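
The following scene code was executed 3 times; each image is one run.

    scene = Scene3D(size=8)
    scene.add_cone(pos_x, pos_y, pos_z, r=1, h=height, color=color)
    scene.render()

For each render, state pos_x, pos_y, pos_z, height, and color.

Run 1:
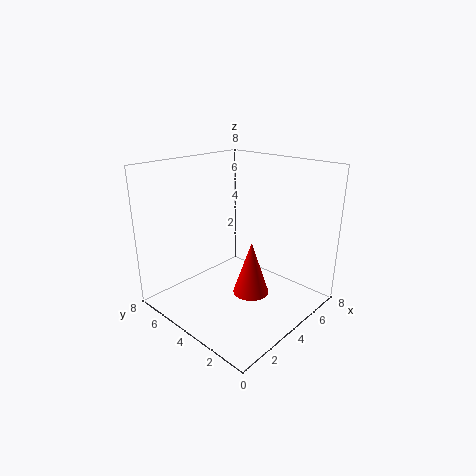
pos_x = 4
pos_y = 3
pos_z = 1
height = 3
color = 'red'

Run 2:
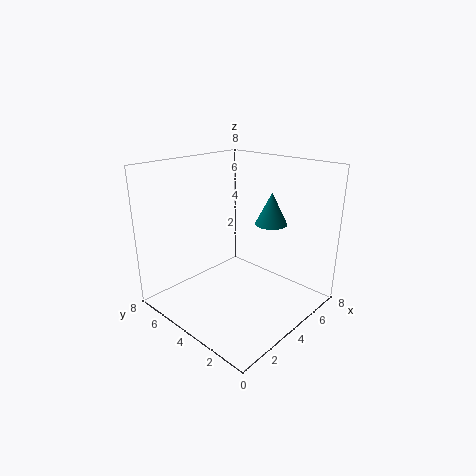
pos_x = 7
pos_y = 4
pos_z = 4
height = 2
color = 'teal'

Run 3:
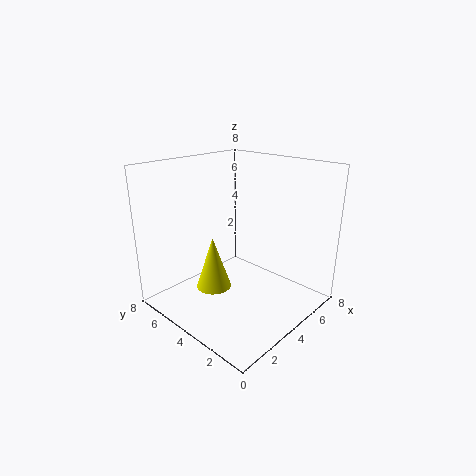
pos_x = 3
pos_y = 5
pos_z = 1
height = 3
color = 'yellow'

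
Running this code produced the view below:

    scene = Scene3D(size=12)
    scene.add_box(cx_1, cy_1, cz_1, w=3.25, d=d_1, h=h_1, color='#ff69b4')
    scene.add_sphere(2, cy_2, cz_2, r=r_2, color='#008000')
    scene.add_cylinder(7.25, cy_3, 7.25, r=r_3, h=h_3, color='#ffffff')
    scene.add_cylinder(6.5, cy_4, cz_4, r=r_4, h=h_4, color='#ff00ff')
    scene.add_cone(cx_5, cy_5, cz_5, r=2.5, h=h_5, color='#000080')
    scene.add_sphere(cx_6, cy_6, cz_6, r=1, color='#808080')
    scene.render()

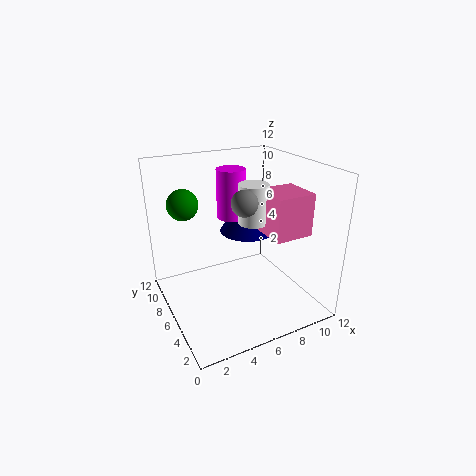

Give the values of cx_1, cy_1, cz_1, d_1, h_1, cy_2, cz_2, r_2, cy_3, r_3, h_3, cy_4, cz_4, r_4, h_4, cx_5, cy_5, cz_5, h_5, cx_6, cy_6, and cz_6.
cx_1 = 7.75, cy_1 = 2.75, cz_1 = 6.5, d_1 = 3.25, h_1 = 3.5, cy_2 = 7.75, cz_2 = 9, r_2 = 1.25, cy_3 = 5.75, r_3 = 1.25, h_3 = 3.25, cy_4 = 8.25, cz_4 = 7, r_4 = 1.25, h_4 = 4.25, cx_5 = 8.25, cy_5 = 8.5, cz_5 = 5.25, h_5 = 3.25, cx_6 = 5.5, cy_6 = 4, cz_6 = 9.75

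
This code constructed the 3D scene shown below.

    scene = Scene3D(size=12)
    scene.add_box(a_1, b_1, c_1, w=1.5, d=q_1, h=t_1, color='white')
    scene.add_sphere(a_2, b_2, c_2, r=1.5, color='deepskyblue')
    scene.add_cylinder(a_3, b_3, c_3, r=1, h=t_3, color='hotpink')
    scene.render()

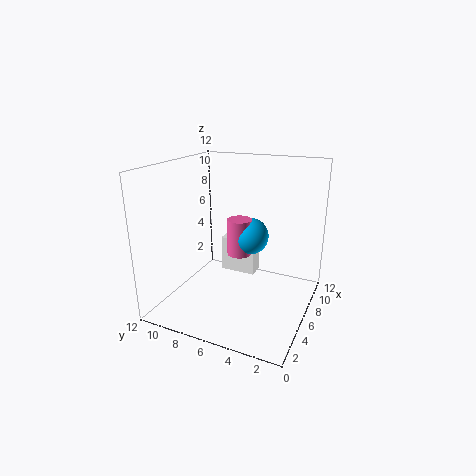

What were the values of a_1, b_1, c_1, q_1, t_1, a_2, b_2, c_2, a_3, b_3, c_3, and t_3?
a_1 = 8.25
b_1 = 5.5
c_1 = 1.5
q_1 = 3.25
t_1 = 3.25
a_2 = 6.25
b_2 = 5
c_2 = 6.25
a_3 = 5.75
b_3 = 5.75
c_3 = 4.75
t_3 = 3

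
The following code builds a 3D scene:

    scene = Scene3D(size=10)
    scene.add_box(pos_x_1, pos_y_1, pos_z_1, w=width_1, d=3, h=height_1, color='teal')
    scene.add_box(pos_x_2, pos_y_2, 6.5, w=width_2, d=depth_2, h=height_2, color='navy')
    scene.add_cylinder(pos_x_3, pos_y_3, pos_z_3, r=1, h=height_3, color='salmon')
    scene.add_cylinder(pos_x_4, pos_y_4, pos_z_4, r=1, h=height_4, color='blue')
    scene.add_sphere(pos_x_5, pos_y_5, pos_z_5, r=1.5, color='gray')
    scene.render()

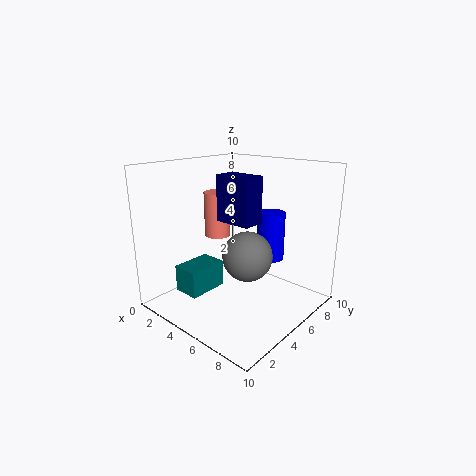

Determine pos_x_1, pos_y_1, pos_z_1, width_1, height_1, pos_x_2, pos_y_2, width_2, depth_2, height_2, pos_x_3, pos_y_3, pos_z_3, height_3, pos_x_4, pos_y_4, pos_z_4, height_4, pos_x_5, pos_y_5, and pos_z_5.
pos_x_1 = 1; pos_y_1 = 2.5; pos_z_1 = 0.5; width_1 = 2; height_1 = 2; pos_x_2 = 4.5; pos_y_2 = 3.5; width_2 = 2.5; depth_2 = 1.5; height_2 = 3; pos_x_3 = 1.5; pos_y_3 = 6.5; pos_z_3 = 4; height_3 = 3.5; pos_x_4 = 6; pos_y_4 = 7.5; pos_z_4 = 3; height_4 = 3.5; pos_x_5 = 7.5; pos_y_5 = 3; pos_z_5 = 5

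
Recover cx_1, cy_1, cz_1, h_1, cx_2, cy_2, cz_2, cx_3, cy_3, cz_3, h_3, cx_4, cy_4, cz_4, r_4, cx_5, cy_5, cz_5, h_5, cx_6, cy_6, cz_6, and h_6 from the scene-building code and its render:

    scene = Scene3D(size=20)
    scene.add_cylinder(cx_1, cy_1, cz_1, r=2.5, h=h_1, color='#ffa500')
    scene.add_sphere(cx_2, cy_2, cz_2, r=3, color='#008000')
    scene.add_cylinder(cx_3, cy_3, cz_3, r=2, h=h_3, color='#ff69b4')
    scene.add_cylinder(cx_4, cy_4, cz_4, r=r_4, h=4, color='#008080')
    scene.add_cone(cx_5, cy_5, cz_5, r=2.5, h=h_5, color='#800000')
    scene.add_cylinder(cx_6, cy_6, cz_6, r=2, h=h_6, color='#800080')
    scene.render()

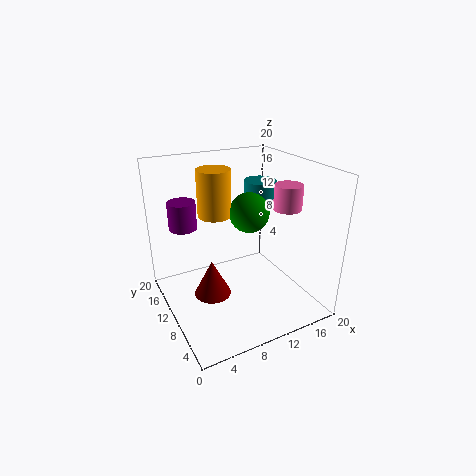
cx_1 = 9; cy_1 = 15.5; cz_1 = 11.5; h_1 = 7; cx_2 = 13.5; cy_2 = 13; cz_2 = 12; cx_3 = 17; cy_3 = 8.5; cz_3 = 13.5; h_3 = 3.5; cx_4 = 16.5; cy_4 = 15; cz_4 = 12; r_4 = 2.5; cx_5 = 5.5; cy_5 = 9; cz_5 = 3; h_5 = 5; cx_6 = 4; cy_6 = 15.5; cz_6 = 10.5; h_6 = 4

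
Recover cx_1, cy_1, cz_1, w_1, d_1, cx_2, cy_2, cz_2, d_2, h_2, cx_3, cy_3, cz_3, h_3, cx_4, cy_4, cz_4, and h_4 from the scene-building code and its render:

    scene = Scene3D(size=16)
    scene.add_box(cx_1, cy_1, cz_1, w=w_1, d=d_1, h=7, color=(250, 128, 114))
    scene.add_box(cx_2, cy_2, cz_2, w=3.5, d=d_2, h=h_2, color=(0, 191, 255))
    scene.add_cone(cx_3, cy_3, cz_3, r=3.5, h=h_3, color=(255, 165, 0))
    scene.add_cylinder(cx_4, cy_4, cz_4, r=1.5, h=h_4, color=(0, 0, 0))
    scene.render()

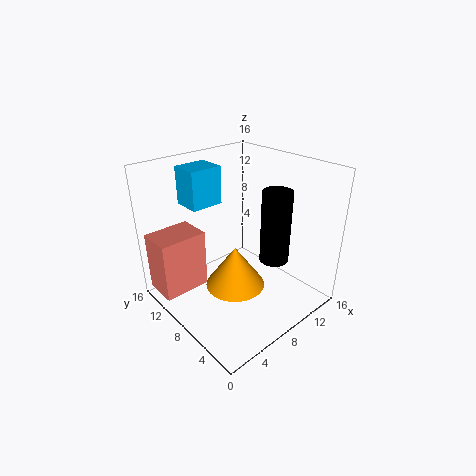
cx_1 = 0.5; cy_1 = 11.5; cz_1 = 1; w_1 = 5.5; d_1 = 4; cx_2 = 3.5; cy_2 = 9.5; cz_2 = 12; d_2 = 3; h_2 = 4; cx_3 = 8; cy_3 = 8.5; cz_3 = 1.5; h_3 = 5; cx_4 = 9; cy_4 = 3.5; cz_4 = 7; h_4 = 7.5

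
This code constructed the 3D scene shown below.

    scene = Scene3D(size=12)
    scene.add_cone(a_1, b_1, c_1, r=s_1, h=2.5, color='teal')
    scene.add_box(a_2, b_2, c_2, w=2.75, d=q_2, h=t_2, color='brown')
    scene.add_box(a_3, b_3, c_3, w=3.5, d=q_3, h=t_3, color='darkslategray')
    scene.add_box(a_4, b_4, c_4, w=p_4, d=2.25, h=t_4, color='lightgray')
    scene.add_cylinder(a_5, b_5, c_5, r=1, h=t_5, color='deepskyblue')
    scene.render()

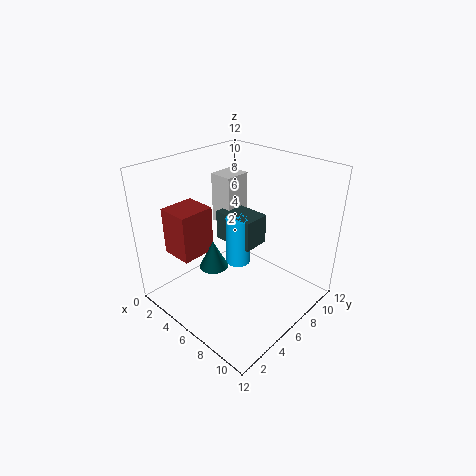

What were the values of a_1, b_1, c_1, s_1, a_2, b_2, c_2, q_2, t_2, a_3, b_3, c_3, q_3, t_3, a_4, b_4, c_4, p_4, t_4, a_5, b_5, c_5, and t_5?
a_1 = 4.25; b_1 = 4.75; c_1 = 3; s_1 = 1.25; a_2 = 1.25; b_2 = 2; c_2 = 4.5; q_2 = 3; t_2 = 4; a_3 = 4; b_3 = 5.5; c_3 = 5.5; q_3 = 2.25; t_3 = 2.5; a_4 = 2.75; b_4 = 6.25; c_4 = 6.5; p_4 = 2; t_4 = 4.25; a_5 = 6.25; b_5 = 5.75; c_5 = 4; t_5 = 4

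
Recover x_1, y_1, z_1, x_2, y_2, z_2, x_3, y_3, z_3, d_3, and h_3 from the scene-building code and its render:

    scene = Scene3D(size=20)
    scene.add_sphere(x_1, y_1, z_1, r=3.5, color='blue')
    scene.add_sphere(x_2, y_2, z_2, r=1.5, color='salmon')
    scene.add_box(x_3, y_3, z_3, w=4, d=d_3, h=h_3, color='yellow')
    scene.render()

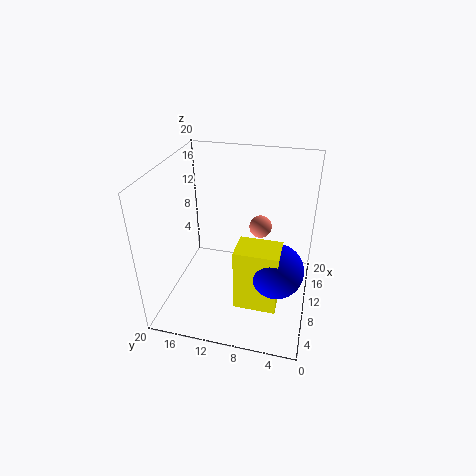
x_1 = 6, y_1 = 4, z_1 = 8.5, x_2 = 10.5, y_2 = 7, z_2 = 12, x_3 = 3.5, y_3 = 3.5, z_3 = 3.5, d_3 = 5.5, h_3 = 8.5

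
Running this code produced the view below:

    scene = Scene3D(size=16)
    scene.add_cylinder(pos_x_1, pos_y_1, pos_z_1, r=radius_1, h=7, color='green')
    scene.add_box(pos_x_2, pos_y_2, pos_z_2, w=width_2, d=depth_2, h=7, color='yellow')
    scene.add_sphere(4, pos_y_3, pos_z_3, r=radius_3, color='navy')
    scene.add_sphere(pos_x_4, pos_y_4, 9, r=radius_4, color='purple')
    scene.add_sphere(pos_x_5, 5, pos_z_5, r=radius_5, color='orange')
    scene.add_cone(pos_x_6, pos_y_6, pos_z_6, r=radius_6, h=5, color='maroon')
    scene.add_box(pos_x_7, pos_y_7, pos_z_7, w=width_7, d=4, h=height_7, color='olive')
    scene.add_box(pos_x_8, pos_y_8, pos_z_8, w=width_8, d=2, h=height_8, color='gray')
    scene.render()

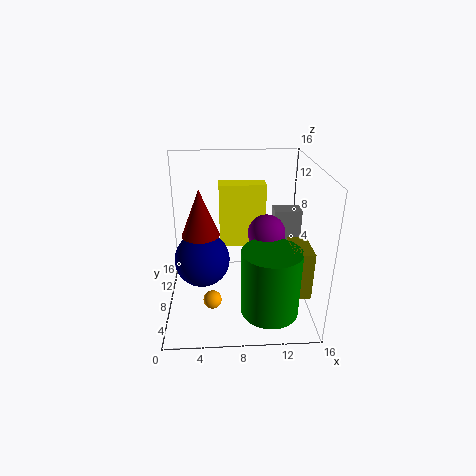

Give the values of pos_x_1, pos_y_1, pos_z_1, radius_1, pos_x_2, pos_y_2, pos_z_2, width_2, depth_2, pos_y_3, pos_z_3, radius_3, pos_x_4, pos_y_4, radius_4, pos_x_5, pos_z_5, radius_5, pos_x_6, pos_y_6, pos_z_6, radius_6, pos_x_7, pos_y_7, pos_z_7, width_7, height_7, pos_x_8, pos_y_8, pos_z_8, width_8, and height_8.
pos_x_1 = 11, pos_y_1 = 3, pos_z_1 = 2, radius_1 = 3, pos_x_2 = 6, pos_y_2 = 8, pos_z_2 = 7, width_2 = 5, depth_2 = 2, pos_y_3 = 7, pos_z_3 = 6, radius_3 = 3, pos_x_4 = 11, pos_y_4 = 7, radius_4 = 2, pos_x_5 = 5, pos_z_5 = 2, radius_5 = 1, pos_x_6 = 4, pos_y_6 = 7, pos_z_6 = 9, radius_6 = 2, pos_x_7 = 13, pos_y_7 = 2, pos_z_7 = 4, width_7 = 2, height_7 = 5, pos_x_8 = 12, pos_y_8 = 8, pos_z_8 = 6, width_8 = 3, height_8 = 5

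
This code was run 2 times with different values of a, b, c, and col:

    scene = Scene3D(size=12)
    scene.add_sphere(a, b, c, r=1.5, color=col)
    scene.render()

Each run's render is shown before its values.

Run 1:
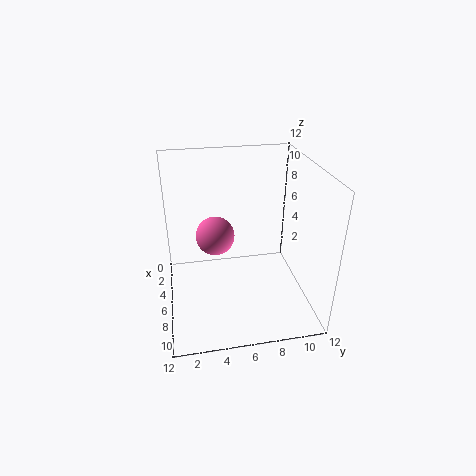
a = 7, b = 4, c = 7, col = 'hotpink'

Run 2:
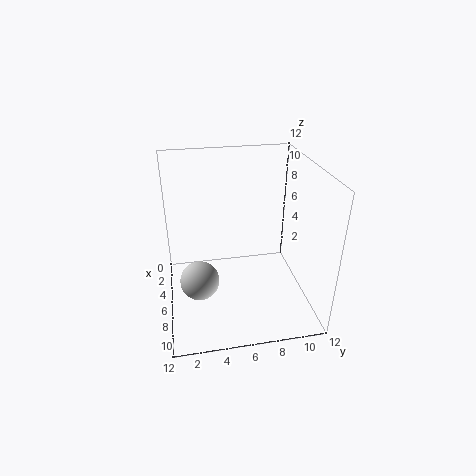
a = 8.5, b = 2.5, c = 4, col = 'lightgray'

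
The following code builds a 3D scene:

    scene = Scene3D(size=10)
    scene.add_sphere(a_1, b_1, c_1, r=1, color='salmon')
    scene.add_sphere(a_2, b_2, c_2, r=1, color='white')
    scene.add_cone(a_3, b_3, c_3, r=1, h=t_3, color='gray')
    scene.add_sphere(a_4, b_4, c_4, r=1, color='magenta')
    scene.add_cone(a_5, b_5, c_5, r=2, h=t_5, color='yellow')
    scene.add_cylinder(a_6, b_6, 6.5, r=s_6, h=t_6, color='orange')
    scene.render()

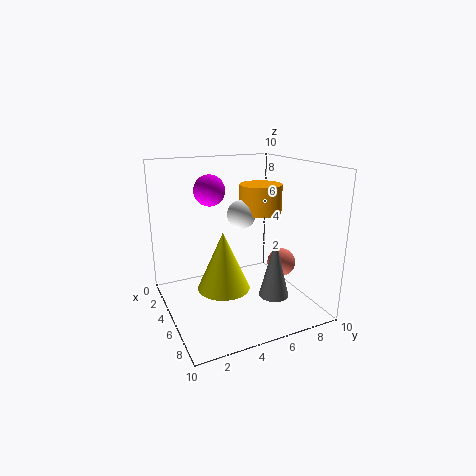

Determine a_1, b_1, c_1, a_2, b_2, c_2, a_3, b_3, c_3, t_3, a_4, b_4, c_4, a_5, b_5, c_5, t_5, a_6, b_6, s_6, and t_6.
a_1 = 6, b_1 = 8, c_1 = 3, a_2 = 4.5, b_2 = 5.5, c_2 = 6.5, a_3 = 7.5, b_3 = 6.5, c_3 = 1.5, t_3 = 4, a_4 = 5, b_4 = 3, c_4 = 8.5, a_5 = 3.5, b_5 = 4.5, c_5 = 0.5, t_5 = 4.5, a_6 = 4.5, b_6 = 7, s_6 = 1.5, t_6 = 2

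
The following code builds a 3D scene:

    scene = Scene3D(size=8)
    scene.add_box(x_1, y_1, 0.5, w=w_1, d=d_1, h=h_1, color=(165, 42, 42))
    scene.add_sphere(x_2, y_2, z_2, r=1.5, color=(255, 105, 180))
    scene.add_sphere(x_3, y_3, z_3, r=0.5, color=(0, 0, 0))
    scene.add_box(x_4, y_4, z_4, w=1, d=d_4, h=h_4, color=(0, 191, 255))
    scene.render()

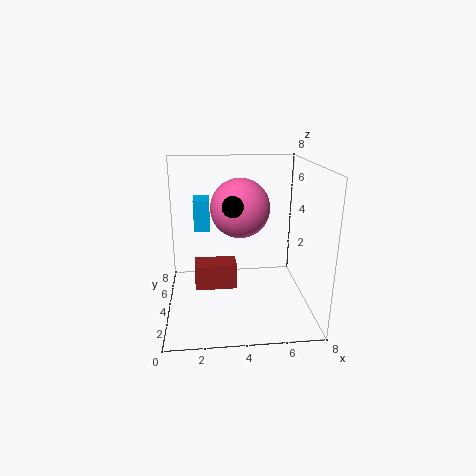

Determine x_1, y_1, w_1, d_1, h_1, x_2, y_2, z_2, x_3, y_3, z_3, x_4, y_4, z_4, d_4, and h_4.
x_1 = 1.5; y_1 = 4.5; w_1 = 2.5; d_1 = 1.5; h_1 = 1.5; x_2 = 4; y_2 = 3; z_2 = 6; x_3 = 3.5; y_3 = 1.5; z_3 = 6.5; x_4 = 1.5; y_4 = 6.5; z_4 = 3.5; d_4 = 1.5; h_4 = 2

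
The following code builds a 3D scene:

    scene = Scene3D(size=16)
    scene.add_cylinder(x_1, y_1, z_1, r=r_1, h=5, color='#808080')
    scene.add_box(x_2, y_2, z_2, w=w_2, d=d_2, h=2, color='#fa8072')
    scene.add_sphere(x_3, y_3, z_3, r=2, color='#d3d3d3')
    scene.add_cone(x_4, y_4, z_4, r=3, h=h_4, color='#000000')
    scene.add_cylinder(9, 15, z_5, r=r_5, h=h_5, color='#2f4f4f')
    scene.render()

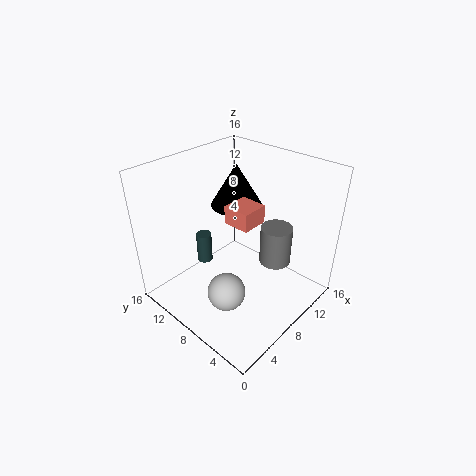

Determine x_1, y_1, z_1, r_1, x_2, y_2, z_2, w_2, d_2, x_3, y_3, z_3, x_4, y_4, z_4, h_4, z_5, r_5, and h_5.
x_1 = 14, y_1 = 7, z_1 = 2, r_1 = 2, x_2 = 7, y_2 = 6, z_2 = 10, w_2 = 3, d_2 = 3, x_3 = 4, y_3 = 6, z_3 = 4, x_4 = 11, y_4 = 11, z_4 = 10, h_4 = 5, z_5 = 1, r_5 = 1, h_5 = 4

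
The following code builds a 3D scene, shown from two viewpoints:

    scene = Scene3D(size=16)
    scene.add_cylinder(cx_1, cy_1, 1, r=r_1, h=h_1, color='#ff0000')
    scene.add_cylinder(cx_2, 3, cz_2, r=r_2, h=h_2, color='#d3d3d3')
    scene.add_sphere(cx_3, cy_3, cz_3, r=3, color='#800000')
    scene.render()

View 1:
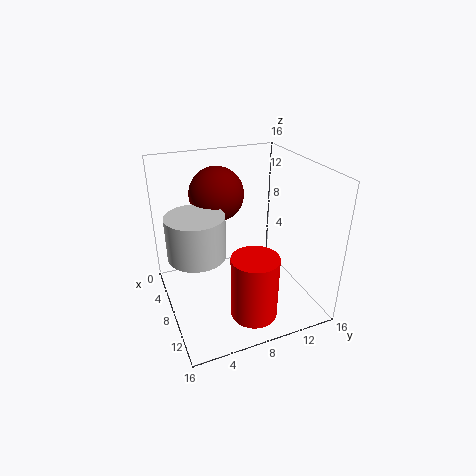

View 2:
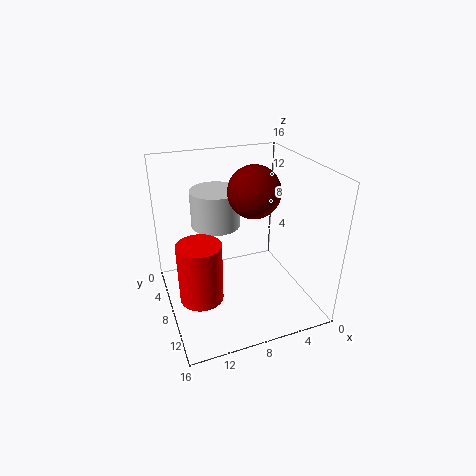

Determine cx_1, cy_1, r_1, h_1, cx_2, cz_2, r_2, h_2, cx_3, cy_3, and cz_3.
cx_1 = 12.5, cy_1 = 8, r_1 = 2.5, h_1 = 7, cx_2 = 9, cz_2 = 7.5, r_2 = 3, h_2 = 4.5, cx_3 = 5.5, cy_3 = 6.5, cz_3 = 12.5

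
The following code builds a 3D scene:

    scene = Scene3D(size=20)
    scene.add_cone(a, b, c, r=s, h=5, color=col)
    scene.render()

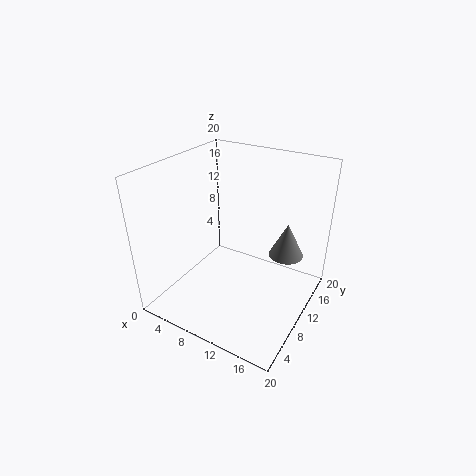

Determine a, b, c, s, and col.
a = 15.5; b = 14.5; c = 6.5; s = 2.5; col = 'gray'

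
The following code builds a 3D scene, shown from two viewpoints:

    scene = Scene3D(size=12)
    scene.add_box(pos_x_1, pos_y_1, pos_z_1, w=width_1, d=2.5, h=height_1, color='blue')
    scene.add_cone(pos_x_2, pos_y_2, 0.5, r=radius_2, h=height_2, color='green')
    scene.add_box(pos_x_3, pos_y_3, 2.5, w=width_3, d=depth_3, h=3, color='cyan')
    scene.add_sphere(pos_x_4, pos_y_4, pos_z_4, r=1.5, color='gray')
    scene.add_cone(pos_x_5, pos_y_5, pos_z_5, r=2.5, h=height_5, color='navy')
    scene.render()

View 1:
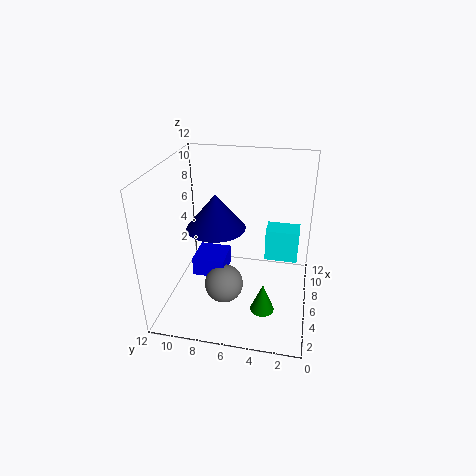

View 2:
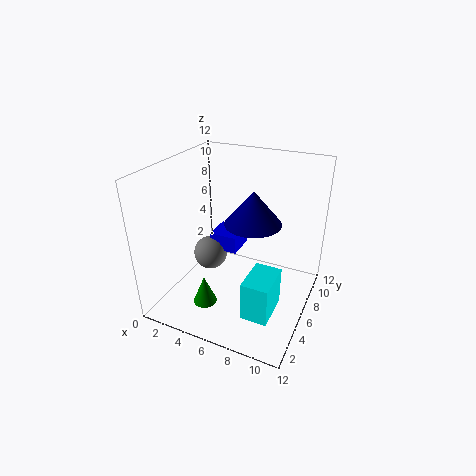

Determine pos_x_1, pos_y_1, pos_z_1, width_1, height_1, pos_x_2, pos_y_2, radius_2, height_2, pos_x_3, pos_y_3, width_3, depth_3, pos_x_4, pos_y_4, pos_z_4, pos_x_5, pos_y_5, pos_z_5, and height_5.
pos_x_1 = 3; pos_y_1 = 6.5; pos_z_1 = 4; width_1 = 2.5; height_1 = 1.5; pos_x_2 = 4; pos_y_2 = 3.5; radius_2 = 1; height_2 = 2.5; pos_x_3 = 8.5; pos_y_3 = 1; width_3 = 2; depth_3 = 3; pos_x_4 = 3; pos_y_4 = 6.5; pos_z_4 = 3.5; pos_x_5 = 6.5; pos_y_5 = 8; pos_z_5 = 6.5; height_5 = 3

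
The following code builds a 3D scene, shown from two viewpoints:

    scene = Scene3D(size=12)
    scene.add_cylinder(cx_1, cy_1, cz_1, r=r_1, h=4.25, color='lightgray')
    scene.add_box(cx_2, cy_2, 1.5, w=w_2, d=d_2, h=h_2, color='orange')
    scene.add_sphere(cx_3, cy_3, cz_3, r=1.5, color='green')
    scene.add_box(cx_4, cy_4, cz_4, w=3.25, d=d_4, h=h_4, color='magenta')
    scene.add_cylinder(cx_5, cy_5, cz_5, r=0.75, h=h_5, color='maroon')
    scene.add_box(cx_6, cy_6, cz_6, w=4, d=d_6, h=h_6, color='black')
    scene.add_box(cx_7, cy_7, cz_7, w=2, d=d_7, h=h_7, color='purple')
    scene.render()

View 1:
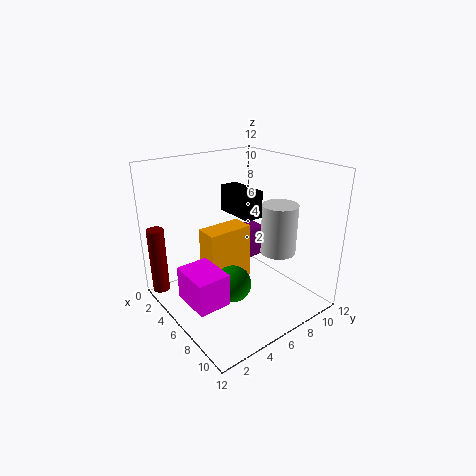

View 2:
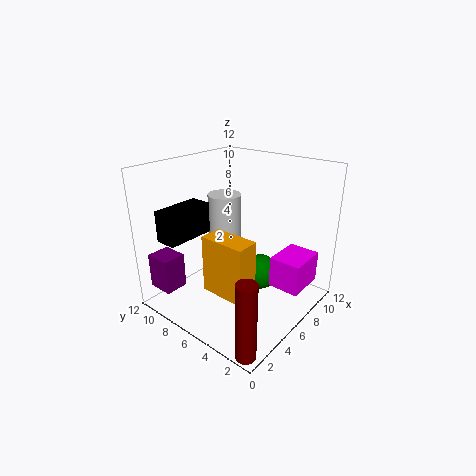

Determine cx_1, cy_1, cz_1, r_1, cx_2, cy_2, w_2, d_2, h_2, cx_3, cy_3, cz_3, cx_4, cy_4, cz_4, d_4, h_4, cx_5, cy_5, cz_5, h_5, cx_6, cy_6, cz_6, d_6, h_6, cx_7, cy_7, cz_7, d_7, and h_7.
cx_1 = 7.75
cy_1 = 9
cz_1 = 4.5
r_1 = 1.5
cx_2 = 3.5
cy_2 = 3.75
w_2 = 2
d_2 = 4
h_2 = 5
cx_3 = 7.25
cy_3 = 4.5
cz_3 = 2.75
cx_4 = 6
cy_4 = 0.25
cz_4 = 2.75
d_4 = 2.5
h_4 = 2.5
cx_5 = 0.75
cy_5 = 1
cz_5 = 0.25
h_5 = 6
cx_6 = 0.75
cy_6 = 8
cz_6 = 6.5
d_6 = 1.75
h_6 = 2.5
cx_7 = 1
cy_7 = 9.5
cz_7 = 1.5
d_7 = 2.25
h_7 = 3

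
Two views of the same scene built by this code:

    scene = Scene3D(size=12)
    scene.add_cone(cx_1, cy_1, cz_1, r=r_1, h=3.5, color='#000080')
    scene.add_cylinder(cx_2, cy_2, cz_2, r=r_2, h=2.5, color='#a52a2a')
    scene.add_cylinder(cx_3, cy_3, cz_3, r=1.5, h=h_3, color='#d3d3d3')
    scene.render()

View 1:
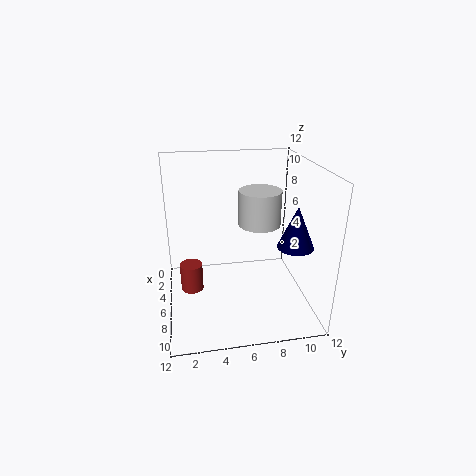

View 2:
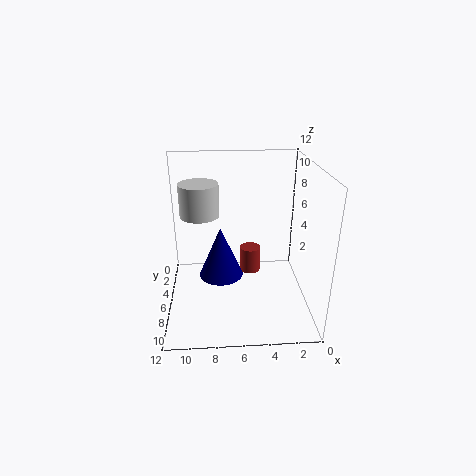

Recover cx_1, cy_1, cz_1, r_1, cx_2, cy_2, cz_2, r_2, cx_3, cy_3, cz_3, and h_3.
cx_1 = 7.5, cy_1 = 10.5, cz_1 = 5.5, r_1 = 1.5, cx_2 = 4.5, cy_2 = 2, cz_2 = 0.5, r_2 = 1, cx_3 = 9, cy_3 = 7, cz_3 = 8.5, h_3 = 2.5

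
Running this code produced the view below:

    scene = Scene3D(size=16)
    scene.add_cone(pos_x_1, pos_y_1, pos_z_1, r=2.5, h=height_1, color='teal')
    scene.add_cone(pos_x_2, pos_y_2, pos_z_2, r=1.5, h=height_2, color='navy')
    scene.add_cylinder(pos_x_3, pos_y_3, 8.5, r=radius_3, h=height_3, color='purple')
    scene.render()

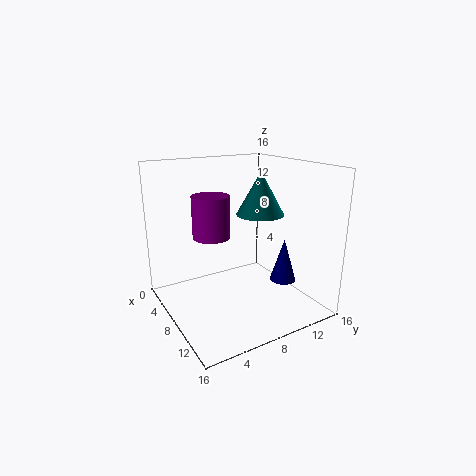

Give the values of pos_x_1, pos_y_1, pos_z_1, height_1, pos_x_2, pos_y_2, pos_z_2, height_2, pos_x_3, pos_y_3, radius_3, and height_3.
pos_x_1 = 10; pos_y_1 = 9.5; pos_z_1 = 11; height_1 = 4.5; pos_x_2 = 10; pos_y_2 = 13; pos_z_2 = 2.5; height_2 = 5; pos_x_3 = 7.5; pos_y_3 = 5; radius_3 = 2; height_3 = 4.5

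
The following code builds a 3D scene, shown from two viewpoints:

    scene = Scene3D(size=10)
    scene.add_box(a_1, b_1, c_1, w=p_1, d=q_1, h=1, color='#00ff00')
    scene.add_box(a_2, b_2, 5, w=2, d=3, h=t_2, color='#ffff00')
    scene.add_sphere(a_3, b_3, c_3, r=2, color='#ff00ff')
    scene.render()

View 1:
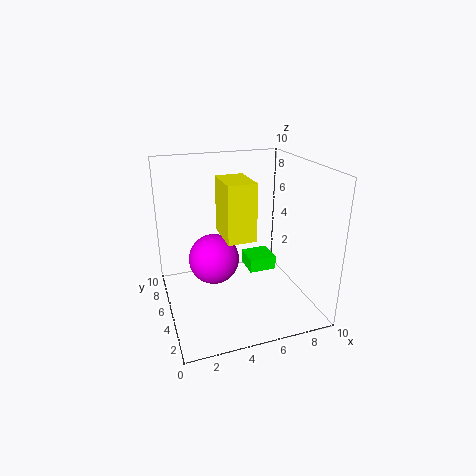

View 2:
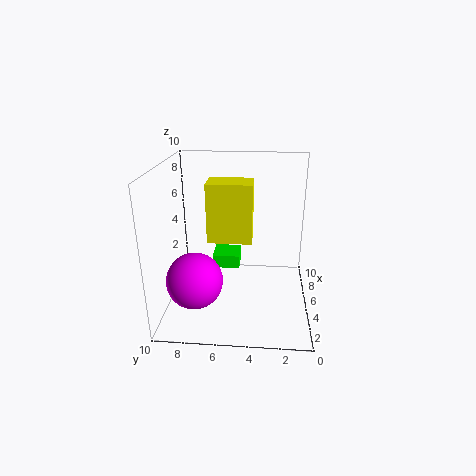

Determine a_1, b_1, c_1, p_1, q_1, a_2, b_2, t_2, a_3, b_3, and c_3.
a_1 = 6, b_1 = 5, c_1 = 2, p_1 = 2, q_1 = 2, a_2 = 4, b_2 = 4, t_2 = 4, a_3 = 4, b_3 = 8, c_3 = 2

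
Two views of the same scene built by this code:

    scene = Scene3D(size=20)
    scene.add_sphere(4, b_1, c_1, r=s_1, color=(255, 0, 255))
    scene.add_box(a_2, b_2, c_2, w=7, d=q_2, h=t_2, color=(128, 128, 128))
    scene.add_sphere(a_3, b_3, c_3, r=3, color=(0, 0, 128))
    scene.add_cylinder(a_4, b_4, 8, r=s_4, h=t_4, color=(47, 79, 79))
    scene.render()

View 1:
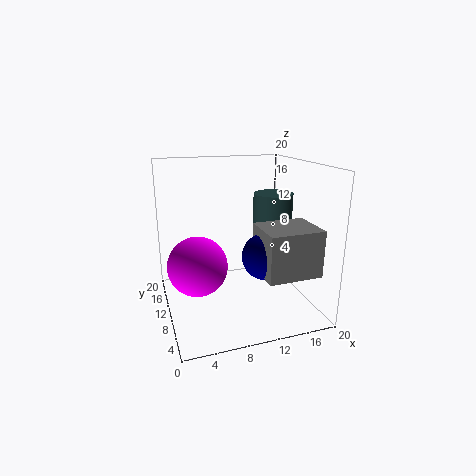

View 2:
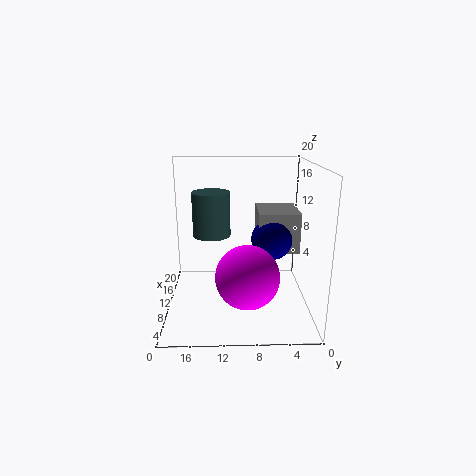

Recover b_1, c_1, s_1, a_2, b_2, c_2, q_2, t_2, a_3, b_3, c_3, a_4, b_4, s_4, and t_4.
b_1 = 9
c_1 = 7
s_1 = 4
a_2 = 11
b_2 = 1
c_2 = 7
q_2 = 6
t_2 = 6
a_3 = 12
b_3 = 5
c_3 = 9
a_4 = 17
b_4 = 14
s_4 = 3
t_4 = 7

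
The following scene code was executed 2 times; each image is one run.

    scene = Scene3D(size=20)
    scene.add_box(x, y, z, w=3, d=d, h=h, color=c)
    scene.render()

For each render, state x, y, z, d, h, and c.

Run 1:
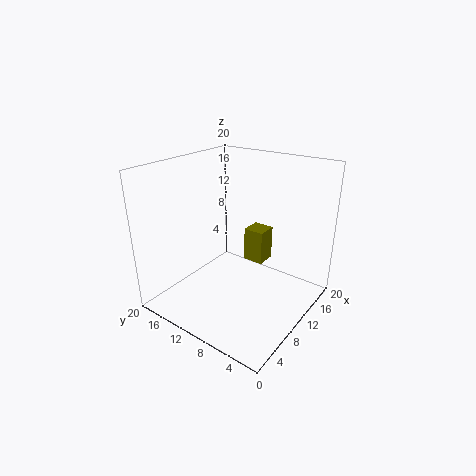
x = 13, y = 8, z = 5, d = 3, h = 5, c = 'olive'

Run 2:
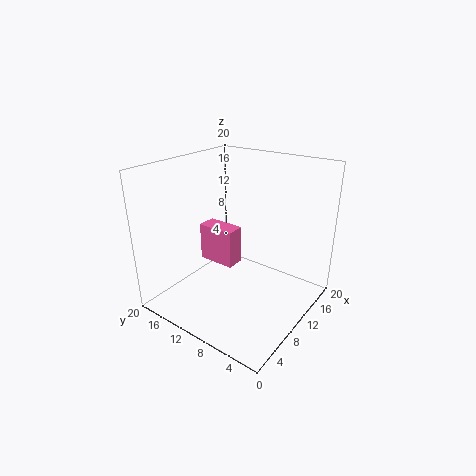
x = 12, y = 13, z = 3, d = 6, h = 6, c = 'hotpink'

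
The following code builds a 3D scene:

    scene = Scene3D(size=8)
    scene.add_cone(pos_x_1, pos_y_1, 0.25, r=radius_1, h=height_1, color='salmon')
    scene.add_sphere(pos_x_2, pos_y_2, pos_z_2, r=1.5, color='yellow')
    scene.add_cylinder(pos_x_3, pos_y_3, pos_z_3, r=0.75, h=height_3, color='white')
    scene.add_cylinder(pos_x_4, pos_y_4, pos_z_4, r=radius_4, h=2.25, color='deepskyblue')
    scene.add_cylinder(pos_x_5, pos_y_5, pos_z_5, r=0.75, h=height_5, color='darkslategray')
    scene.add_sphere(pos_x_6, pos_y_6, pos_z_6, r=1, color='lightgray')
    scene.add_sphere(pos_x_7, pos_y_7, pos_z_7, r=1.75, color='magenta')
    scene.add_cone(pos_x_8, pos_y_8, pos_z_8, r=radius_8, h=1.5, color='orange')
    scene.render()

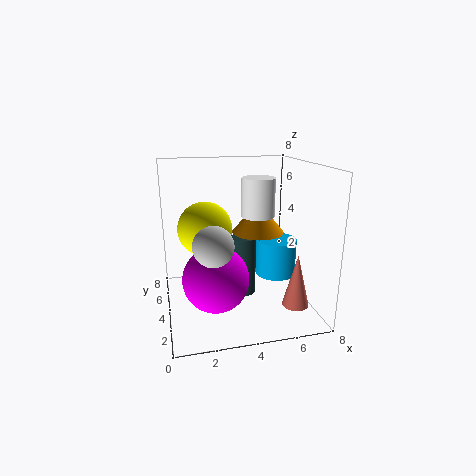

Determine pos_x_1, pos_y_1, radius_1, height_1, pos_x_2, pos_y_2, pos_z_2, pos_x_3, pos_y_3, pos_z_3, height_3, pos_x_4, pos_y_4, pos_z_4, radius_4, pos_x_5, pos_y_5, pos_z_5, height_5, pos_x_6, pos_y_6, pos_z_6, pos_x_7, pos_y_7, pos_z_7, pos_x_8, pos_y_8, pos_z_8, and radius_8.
pos_x_1 = 7
pos_y_1 = 2.5
radius_1 = 0.75
height_1 = 3
pos_x_2 = 2.25
pos_y_2 = 4.5
pos_z_2 = 4.5
pos_x_3 = 4.25
pos_y_3 = 1.25
pos_z_3 = 6
height_3 = 1.75
pos_x_4 = 6.75
pos_y_4 = 5.25
pos_z_4 = 1
radius_4 = 1.25
pos_x_5 = 4.5
pos_y_5 = 4.75
pos_z_5 = 0.25
height_5 = 3.5
pos_x_6 = 2.25
pos_y_6 = 1.75
pos_z_6 = 4.5
pos_x_7 = 2.5
pos_y_7 = 2.75
pos_z_7 = 2.25
pos_x_8 = 4.5
pos_y_8 = 2
pos_z_8 = 5
radius_8 = 1.25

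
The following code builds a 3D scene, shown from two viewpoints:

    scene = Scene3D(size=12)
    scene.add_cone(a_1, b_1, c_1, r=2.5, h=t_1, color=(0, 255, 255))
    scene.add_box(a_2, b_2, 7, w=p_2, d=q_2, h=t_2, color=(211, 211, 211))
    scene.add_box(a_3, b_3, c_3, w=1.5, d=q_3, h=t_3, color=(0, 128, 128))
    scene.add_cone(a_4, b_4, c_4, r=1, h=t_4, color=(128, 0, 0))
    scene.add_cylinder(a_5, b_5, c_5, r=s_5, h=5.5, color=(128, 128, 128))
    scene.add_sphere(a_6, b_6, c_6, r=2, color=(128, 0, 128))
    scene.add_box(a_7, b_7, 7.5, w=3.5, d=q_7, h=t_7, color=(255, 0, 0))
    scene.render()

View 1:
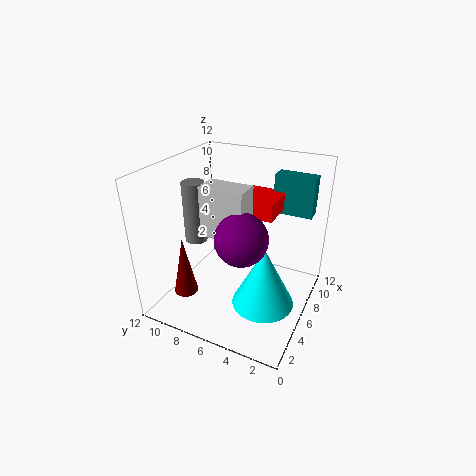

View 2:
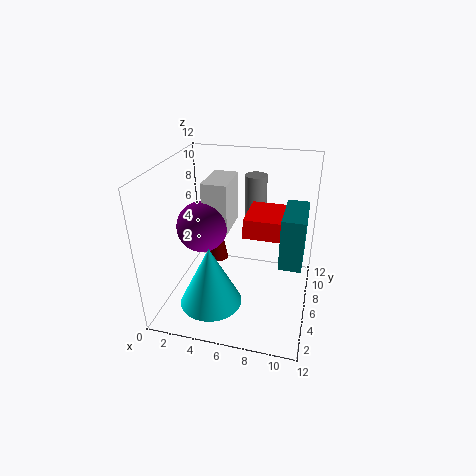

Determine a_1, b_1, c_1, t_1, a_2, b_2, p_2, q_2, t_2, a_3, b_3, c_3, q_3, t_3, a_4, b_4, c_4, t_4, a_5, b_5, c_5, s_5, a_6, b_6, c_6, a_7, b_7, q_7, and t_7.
a_1 = 4.5
b_1 = 3
c_1 = 1.5
t_1 = 5
a_2 = 3.5
b_2 = 4.5
p_2 = 2
q_2 = 3.5
t_2 = 4
a_3 = 10
b_3 = 1
c_3 = 7
q_3 = 3.5
t_3 = 3.5
a_4 = 3
b_4 = 9.5
c_4 = 1.5
t_4 = 5
a_5 = 6.5
b_5 = 10.5
c_5 = 4.5
s_5 = 1
a_6 = 3.5
b_6 = 4.5
c_6 = 7.5
a_7 = 7
b_7 = 3.5
q_7 = 3.5
t_7 = 1.5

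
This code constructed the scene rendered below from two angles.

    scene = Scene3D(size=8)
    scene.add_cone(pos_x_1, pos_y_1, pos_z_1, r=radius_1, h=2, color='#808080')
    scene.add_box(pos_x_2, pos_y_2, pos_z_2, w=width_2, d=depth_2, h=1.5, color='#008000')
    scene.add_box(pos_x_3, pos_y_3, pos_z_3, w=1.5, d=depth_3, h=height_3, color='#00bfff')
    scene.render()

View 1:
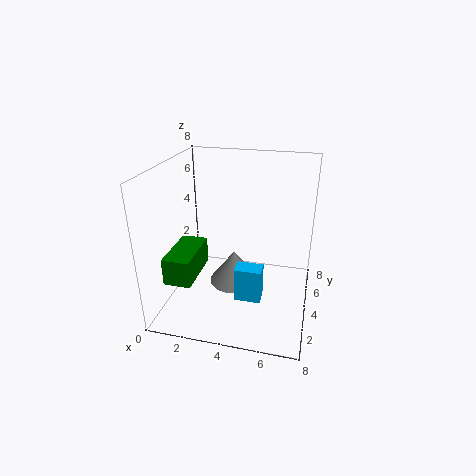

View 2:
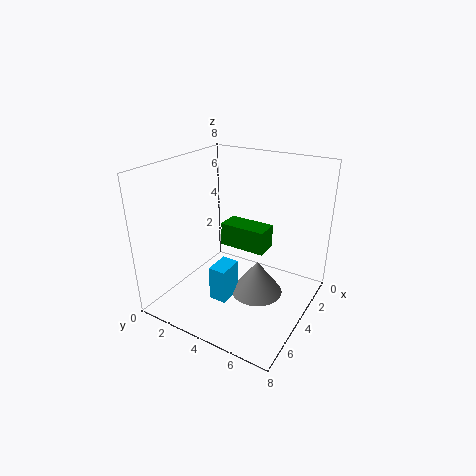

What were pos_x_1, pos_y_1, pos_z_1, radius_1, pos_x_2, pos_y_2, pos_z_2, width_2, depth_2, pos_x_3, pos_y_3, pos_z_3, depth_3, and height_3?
pos_x_1 = 3.5; pos_y_1 = 5; pos_z_1 = 0.5; radius_1 = 1.5; pos_x_2 = 0.5; pos_y_2 = 1.5; pos_z_2 = 2; width_2 = 1.5; depth_2 = 3; pos_x_3 = 4; pos_y_3 = 3; pos_z_3 = 0.5; depth_3 = 1; height_3 = 2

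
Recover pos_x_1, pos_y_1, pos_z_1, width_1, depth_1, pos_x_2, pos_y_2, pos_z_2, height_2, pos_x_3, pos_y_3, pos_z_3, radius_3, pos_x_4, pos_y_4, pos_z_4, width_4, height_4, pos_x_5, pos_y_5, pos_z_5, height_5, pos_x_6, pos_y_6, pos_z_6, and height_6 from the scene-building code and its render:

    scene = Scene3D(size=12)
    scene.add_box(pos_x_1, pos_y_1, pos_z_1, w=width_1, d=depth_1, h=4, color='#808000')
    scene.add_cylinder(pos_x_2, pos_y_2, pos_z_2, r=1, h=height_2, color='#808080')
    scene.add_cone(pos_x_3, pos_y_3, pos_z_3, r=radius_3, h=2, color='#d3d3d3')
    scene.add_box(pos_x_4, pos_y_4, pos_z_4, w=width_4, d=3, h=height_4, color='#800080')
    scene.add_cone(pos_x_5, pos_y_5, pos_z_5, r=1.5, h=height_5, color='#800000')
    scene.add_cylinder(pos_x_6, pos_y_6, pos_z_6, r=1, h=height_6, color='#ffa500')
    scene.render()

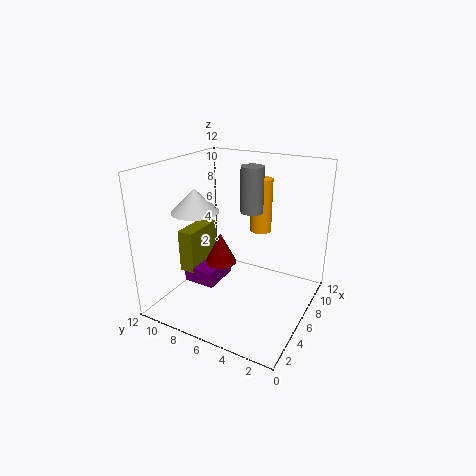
pos_x_1 = 5.5; pos_y_1 = 10.5; pos_z_1 = 1.5; width_1 = 4; depth_1 = 1.5; pos_x_2 = 8.5; pos_y_2 = 6; pos_z_2 = 7.5; height_2 = 4; pos_x_3 = 5; pos_y_3 = 9.5; pos_z_3 = 8; radius_3 = 2; pos_x_4 = 5.5; pos_y_4 = 8.5; pos_z_4 = 0.5; width_4 = 3.5; height_4 = 1.5; pos_x_5 = 8; pos_y_5 = 9; pos_z_5 = 2; height_5 = 3; pos_x_6 = 10.5; pos_y_6 = 6; pos_z_6 = 5; height_6 = 5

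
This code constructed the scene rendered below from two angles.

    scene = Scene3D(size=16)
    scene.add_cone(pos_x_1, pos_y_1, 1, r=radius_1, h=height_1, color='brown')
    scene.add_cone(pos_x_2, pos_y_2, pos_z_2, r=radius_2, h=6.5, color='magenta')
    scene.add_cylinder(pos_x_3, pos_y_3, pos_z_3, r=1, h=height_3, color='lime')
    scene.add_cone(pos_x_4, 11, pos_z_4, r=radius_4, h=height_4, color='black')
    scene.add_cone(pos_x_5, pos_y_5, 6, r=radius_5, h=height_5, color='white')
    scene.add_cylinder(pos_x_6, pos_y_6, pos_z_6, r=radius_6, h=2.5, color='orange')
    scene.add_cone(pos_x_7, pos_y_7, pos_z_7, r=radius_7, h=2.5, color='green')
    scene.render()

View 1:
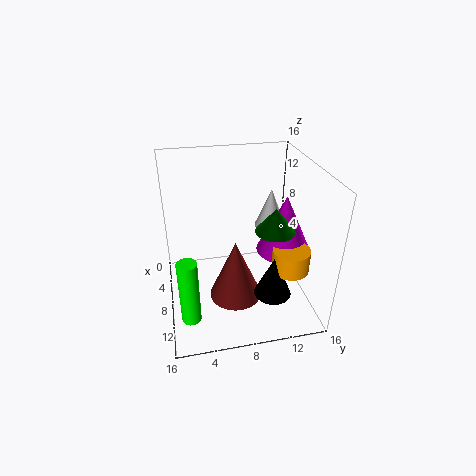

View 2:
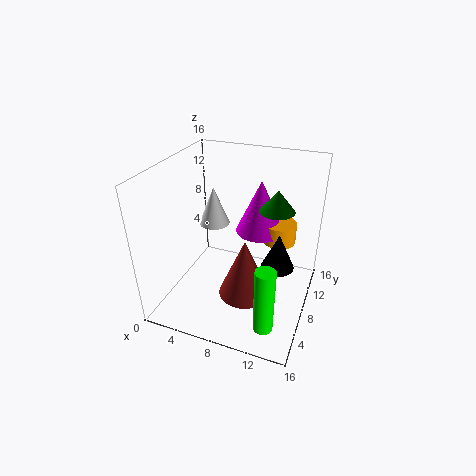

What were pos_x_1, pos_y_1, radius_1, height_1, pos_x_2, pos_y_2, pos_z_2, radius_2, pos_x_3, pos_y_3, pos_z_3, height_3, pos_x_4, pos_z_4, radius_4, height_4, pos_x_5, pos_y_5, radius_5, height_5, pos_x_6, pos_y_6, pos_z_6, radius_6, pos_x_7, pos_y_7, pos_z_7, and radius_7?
pos_x_1 = 9
pos_y_1 = 7.5
radius_1 = 3
height_1 = 7
pos_x_2 = 9
pos_y_2 = 13
pos_z_2 = 6.5
radius_2 = 3
pos_x_3 = 13
pos_y_3 = 2
pos_z_3 = 2
height_3 = 7
pos_x_4 = 12
pos_z_4 = 3
radius_4 = 2
height_4 = 4.5
pos_x_5 = 2.5
pos_y_5 = 13.5
radius_5 = 2
height_5 = 5
pos_x_6 = 11.5
pos_y_6 = 13
pos_z_6 = 5.5
radius_6 = 2
pos_x_7 = 11.5
pos_y_7 = 11
pos_z_7 = 10.5
radius_7 = 2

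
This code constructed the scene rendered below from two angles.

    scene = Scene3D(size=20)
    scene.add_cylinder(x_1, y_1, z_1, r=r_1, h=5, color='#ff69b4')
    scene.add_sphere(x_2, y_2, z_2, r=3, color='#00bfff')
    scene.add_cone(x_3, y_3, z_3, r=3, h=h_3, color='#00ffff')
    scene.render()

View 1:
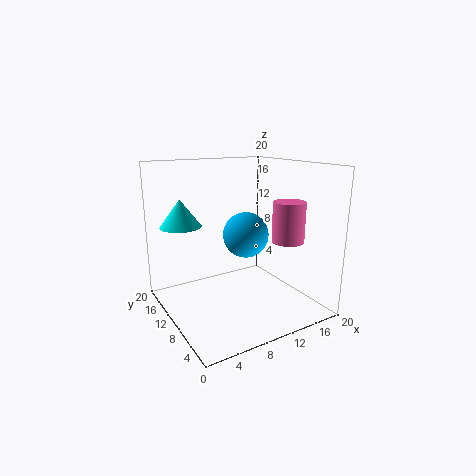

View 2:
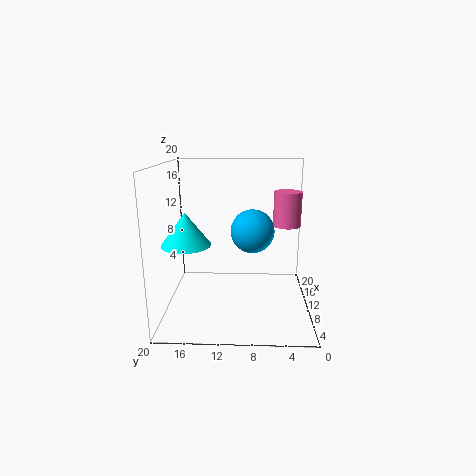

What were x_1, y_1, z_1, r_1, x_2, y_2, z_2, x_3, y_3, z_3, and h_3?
x_1 = 13; y_1 = 3; z_1 = 11; r_1 = 2; x_2 = 10; y_2 = 8; z_2 = 11; x_3 = 4; y_3 = 16; z_3 = 11; h_3 = 4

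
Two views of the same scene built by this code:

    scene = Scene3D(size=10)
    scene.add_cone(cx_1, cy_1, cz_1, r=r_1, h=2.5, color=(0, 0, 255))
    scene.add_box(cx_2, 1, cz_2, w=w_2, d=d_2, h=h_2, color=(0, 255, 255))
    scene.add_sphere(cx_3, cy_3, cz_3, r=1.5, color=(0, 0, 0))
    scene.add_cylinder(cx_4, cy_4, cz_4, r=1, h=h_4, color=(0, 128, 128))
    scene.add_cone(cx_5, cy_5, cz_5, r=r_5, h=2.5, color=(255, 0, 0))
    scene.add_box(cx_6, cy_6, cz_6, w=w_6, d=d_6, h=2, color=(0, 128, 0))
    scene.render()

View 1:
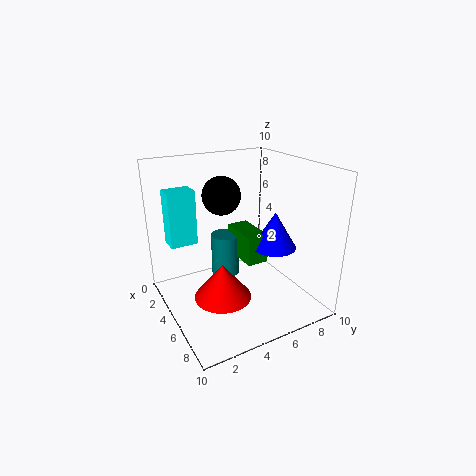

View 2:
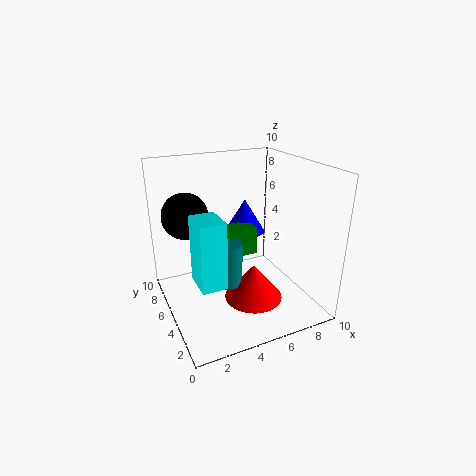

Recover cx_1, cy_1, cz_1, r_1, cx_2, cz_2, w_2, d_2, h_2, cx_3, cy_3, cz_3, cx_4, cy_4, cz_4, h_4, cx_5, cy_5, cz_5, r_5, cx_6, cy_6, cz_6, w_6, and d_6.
cx_1 = 6.5
cy_1 = 7
cz_1 = 4.5
r_1 = 1.5
cx_2 = 1
cz_2 = 4
w_2 = 1.5
d_2 = 2
h_2 = 4
cx_3 = 1.5
cy_3 = 5.5
cz_3 = 7
cx_4 = 4
cy_4 = 4.5
cz_4 = 2
h_4 = 3
cx_5 = 5.5
cy_5 = 3.5
cz_5 = 1
r_5 = 2
cx_6 = 3.5
cy_6 = 5
cz_6 = 3.5
w_6 = 3
d_6 = 1.5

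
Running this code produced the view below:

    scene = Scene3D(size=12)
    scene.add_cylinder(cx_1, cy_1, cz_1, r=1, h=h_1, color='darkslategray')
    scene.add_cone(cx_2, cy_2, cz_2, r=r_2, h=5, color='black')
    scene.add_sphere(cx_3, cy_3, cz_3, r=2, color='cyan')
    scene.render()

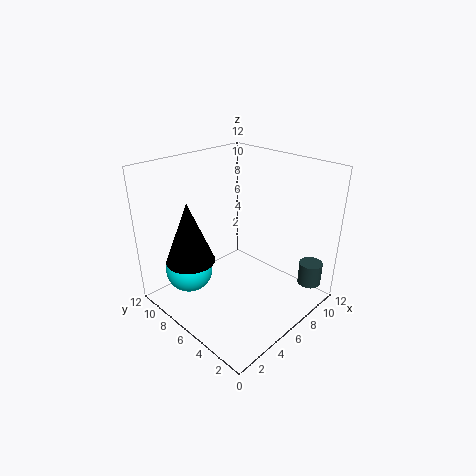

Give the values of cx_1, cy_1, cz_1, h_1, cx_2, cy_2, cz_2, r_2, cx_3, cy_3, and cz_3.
cx_1 = 10.5
cy_1 = 1.5
cz_1 = 1.5
h_1 = 2
cx_2 = 2.5
cy_2 = 8
cz_2 = 4.5
r_2 = 2
cx_3 = 3
cy_3 = 9
cz_3 = 3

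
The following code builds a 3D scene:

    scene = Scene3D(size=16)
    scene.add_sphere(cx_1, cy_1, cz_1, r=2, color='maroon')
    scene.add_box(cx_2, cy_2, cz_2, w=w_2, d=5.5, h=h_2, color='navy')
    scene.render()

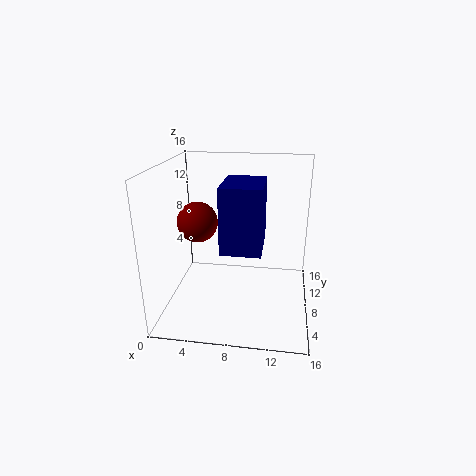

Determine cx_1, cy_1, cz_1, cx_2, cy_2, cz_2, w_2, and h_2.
cx_1 = 4.5; cy_1 = 4.5; cz_1 = 11; cx_2 = 7; cy_2 = 2.5; cz_2 = 8.5; w_2 = 4; h_2 = 6.5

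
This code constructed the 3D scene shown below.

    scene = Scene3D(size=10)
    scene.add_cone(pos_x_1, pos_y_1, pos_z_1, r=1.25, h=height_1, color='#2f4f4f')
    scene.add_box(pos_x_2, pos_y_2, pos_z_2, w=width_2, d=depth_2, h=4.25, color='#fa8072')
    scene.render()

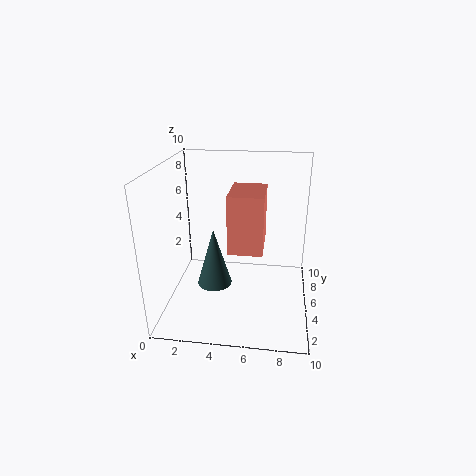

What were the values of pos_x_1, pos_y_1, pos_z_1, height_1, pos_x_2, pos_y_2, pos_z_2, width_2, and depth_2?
pos_x_1 = 3.25, pos_y_1 = 5, pos_z_1 = 1.25, height_1 = 4.25, pos_x_2 = 4.25, pos_y_2 = 4.75, pos_z_2 = 3.75, width_2 = 2.5, depth_2 = 3.5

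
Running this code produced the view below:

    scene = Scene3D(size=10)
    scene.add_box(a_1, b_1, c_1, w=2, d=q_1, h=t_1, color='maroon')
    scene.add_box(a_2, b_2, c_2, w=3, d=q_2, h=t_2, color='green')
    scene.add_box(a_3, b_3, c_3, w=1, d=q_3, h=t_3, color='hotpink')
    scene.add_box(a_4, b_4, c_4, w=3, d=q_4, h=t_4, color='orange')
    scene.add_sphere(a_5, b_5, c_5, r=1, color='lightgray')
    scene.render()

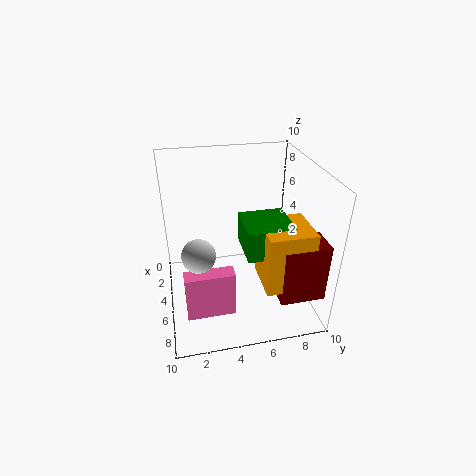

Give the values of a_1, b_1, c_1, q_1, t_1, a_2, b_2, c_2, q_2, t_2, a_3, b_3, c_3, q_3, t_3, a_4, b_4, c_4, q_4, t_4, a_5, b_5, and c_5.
a_1 = 7, b_1 = 7, c_1 = 2, q_1 = 3, t_1 = 4, a_2 = 5, b_2 = 5, c_2 = 5, q_2 = 3, t_2 = 2, a_3 = 8, b_3 = 1, c_3 = 2, q_3 = 3, t_3 = 3, a_4 = 6, b_4 = 6, c_4 = 3, q_4 = 3, t_4 = 4, a_5 = 8, b_5 = 2, c_5 = 6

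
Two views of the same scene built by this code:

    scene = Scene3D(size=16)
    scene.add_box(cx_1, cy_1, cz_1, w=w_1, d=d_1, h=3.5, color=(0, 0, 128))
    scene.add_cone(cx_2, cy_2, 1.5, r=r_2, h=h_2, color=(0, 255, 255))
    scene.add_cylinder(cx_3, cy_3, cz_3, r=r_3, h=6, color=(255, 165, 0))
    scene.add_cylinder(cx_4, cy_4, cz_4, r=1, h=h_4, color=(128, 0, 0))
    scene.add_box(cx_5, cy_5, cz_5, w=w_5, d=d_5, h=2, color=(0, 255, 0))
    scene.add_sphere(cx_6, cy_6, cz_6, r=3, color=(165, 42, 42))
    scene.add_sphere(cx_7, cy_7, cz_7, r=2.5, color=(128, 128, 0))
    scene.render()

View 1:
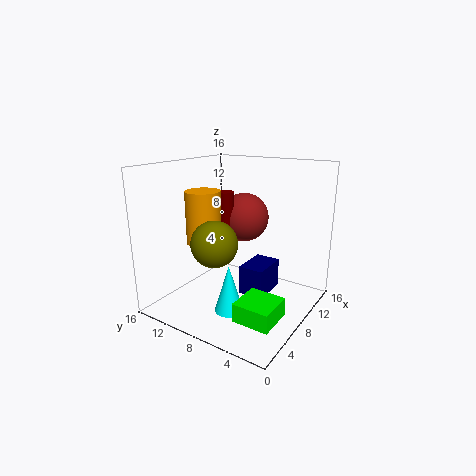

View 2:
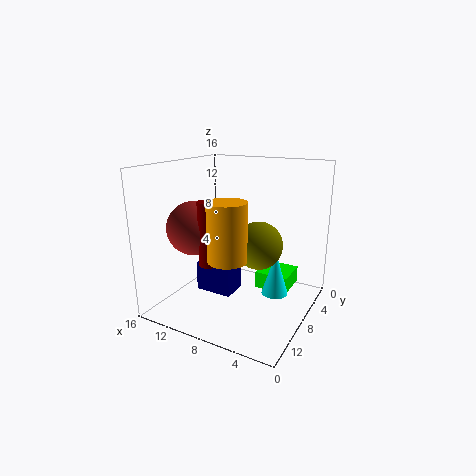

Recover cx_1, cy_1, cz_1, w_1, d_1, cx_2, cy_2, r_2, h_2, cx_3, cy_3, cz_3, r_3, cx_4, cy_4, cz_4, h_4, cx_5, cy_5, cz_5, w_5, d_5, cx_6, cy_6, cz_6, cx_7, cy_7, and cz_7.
cx_1 = 9
cy_1 = 5.5
cz_1 = 0.5
w_1 = 4.5
d_1 = 3
cx_2 = 4
cy_2 = 6.5
r_2 = 1.5
h_2 = 5
cx_3 = 7
cy_3 = 12
cz_3 = 7
r_3 = 2
cx_4 = 10
cy_4 = 11
cz_4 = 5.5
h_4 = 7
cx_5 = 3
cy_5 = 1.5
cz_5 = 1
w_5 = 4
d_5 = 4
cx_6 = 12.5
cy_6 = 10
cz_6 = 9
cx_7 = 5
cy_7 = 9
cz_7 = 8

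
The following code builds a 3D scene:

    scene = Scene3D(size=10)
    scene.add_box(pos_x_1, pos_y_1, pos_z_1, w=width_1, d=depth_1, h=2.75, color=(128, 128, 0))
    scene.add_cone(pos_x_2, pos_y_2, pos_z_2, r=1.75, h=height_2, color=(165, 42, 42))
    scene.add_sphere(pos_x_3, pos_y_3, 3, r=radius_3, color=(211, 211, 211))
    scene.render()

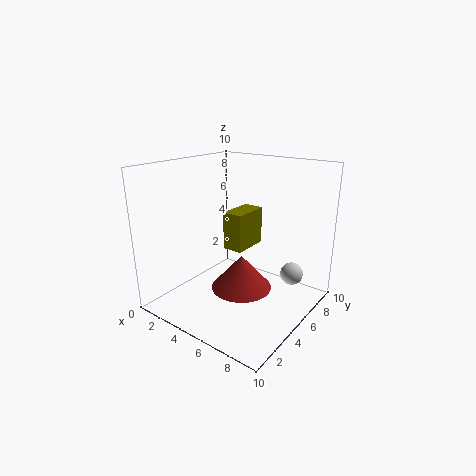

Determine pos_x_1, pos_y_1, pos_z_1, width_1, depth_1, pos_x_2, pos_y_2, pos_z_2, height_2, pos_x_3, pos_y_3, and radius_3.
pos_x_1 = 3.5; pos_y_1 = 5.25; pos_z_1 = 3.75; width_1 = 1.5; depth_1 = 2.75; pos_x_2 = 7.5; pos_y_2 = 2; pos_z_2 = 3.5; height_2 = 2; pos_x_3 = 8.75; pos_y_3 = 6; radius_3 = 0.75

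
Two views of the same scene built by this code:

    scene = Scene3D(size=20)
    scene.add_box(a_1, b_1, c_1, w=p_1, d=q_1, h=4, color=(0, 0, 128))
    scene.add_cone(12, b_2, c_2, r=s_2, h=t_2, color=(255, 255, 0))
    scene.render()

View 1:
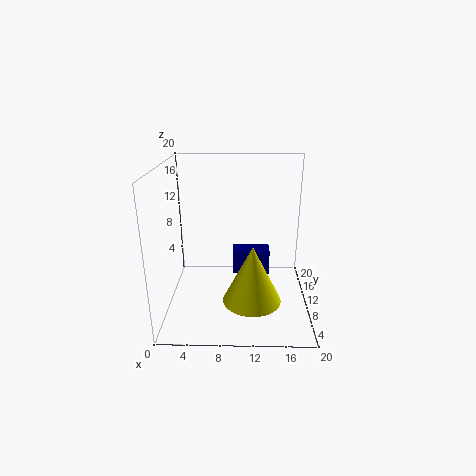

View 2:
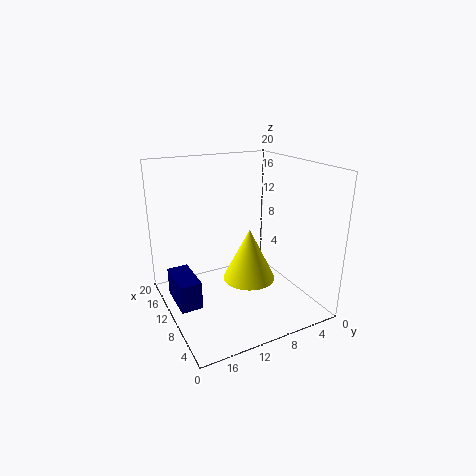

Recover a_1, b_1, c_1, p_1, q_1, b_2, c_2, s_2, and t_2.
a_1 = 9; b_1 = 16; c_1 = 1; p_1 = 6; q_1 = 3; b_2 = 7; c_2 = 2; s_2 = 4; t_2 = 8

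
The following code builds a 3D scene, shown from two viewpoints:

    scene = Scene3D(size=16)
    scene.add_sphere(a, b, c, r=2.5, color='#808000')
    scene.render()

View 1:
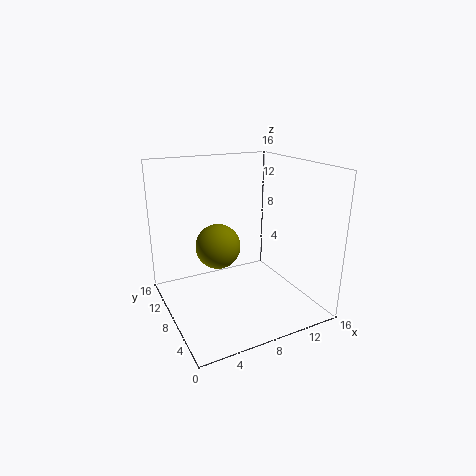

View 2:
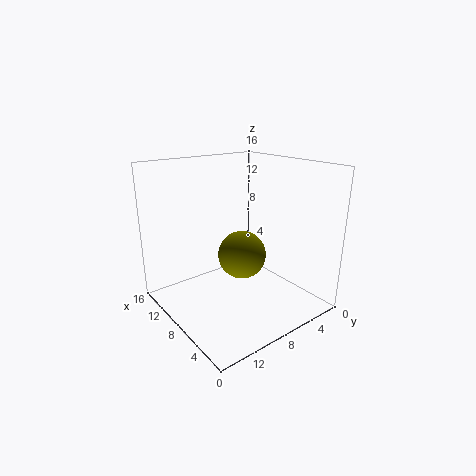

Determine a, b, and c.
a = 6
b = 9
c = 7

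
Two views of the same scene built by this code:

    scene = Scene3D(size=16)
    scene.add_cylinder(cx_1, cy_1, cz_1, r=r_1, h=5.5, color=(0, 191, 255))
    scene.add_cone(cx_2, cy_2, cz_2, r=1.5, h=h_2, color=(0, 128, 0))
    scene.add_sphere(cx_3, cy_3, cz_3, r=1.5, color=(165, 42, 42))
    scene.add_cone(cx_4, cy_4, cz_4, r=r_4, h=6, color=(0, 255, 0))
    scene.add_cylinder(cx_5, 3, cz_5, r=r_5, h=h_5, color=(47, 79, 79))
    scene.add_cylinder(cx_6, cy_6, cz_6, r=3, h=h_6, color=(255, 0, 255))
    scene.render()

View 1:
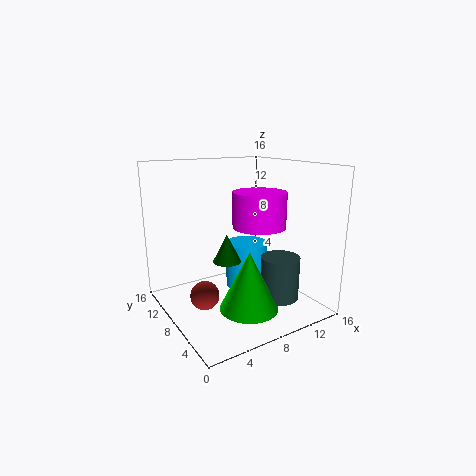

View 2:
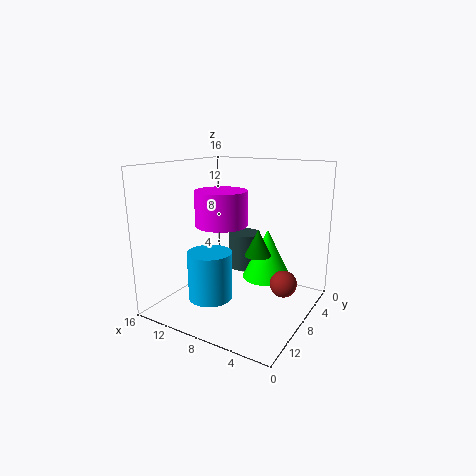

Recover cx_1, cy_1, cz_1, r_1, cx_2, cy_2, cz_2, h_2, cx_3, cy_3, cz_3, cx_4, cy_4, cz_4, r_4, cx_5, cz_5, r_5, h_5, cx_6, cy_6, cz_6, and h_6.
cx_1 = 10.5; cy_1 = 10; cz_1 = 1; r_1 = 2.5; cx_2 = 6; cy_2 = 7; cz_2 = 6; h_2 = 3; cx_3 = 3; cy_3 = 6.5; cz_3 = 3; cx_4 = 6.5; cy_4 = 3.5; cz_4 = 2; r_4 = 3; cx_5 = 10; cz_5 = 2.5; r_5 = 2; h_5 = 4.5; cx_6 = 10.5; cy_6 = 7.5; cz_6 = 9; h_6 = 4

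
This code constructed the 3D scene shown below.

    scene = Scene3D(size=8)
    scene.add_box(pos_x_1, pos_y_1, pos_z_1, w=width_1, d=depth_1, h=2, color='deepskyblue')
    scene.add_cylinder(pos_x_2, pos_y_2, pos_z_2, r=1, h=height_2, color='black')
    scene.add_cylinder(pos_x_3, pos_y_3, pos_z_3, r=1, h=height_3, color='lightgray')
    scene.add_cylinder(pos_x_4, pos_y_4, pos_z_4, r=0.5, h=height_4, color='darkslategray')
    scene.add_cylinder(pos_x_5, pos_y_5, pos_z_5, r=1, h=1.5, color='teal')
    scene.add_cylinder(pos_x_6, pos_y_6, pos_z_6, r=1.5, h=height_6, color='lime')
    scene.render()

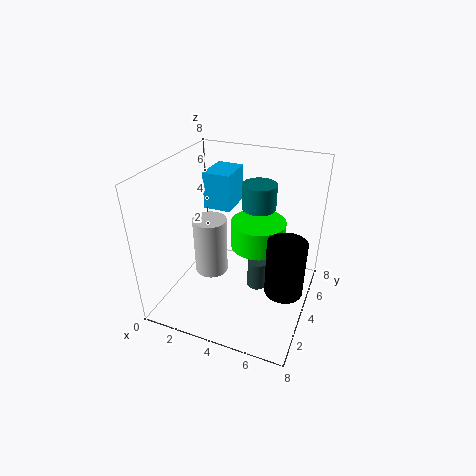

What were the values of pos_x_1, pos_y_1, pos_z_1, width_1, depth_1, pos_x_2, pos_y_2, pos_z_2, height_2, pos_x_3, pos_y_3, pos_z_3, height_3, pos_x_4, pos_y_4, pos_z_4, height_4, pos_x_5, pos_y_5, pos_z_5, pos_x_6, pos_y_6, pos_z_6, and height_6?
pos_x_1 = 2, pos_y_1 = 4, pos_z_1 = 5.5, width_1 = 1.5, depth_1 = 2, pos_x_2 = 7, pos_y_2 = 3, pos_z_2 = 2, height_2 = 3, pos_x_3 = 2, pos_y_3 = 4.5, pos_z_3 = 1, height_3 = 3.5, pos_x_4 = 5.5, pos_y_4 = 3, pos_z_4 = 2, height_4 = 1.5, pos_x_5 = 4.5, pos_y_5 = 6, pos_z_5 = 5, pos_x_6 = 5, pos_y_6 = 4.5, pos_z_6 = 3.5, height_6 = 1.5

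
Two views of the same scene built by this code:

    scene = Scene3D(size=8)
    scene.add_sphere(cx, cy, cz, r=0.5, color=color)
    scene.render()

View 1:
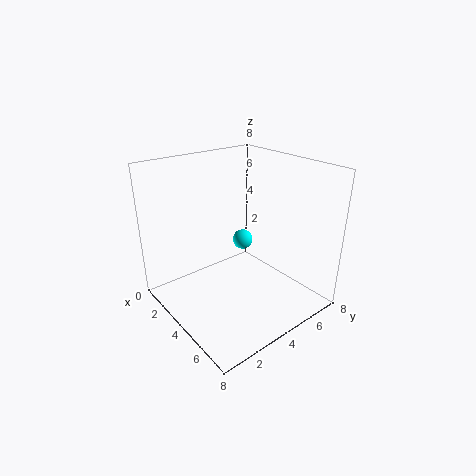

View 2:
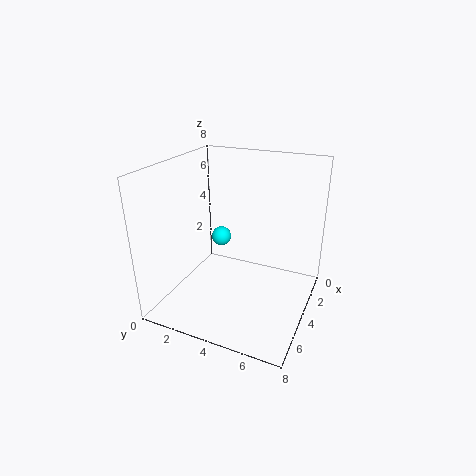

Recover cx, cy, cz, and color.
cx = 5; cy = 3.5; cz = 4.5; color = 'cyan'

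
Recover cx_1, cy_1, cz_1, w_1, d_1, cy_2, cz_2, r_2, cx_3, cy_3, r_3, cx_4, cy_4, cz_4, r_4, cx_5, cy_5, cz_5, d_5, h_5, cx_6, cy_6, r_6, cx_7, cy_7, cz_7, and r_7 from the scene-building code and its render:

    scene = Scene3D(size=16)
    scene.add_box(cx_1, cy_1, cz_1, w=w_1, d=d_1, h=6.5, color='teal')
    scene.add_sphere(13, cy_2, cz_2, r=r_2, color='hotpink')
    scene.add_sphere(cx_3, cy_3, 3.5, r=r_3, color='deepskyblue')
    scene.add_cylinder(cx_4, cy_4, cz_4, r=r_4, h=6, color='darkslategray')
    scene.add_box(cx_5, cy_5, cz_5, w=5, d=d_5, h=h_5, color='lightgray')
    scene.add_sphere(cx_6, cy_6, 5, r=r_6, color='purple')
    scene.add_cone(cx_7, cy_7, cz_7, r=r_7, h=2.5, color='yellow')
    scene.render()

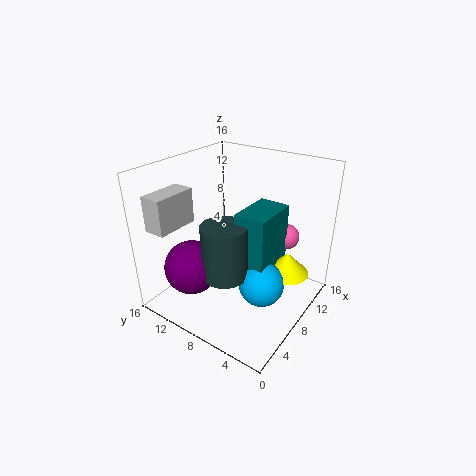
cx_1 = 6.5; cy_1 = 4; cz_1 = 5; w_1 = 5.5; d_1 = 3.5; cy_2 = 4.5; cz_2 = 7; r_2 = 1.5; cx_3 = 7.5; cy_3 = 4.5; r_3 = 2.5; cx_4 = 5.5; cy_4 = 8; cz_4 = 4.5; r_4 = 2.5; cx_5 = 2; cy_5 = 13.5; cz_5 = 9; d_5 = 2.5; h_5 = 4; cx_6 = 4; cy_6 = 11.5; r_6 = 3; cx_7 = 10.5; cy_7 = 3; cz_7 = 4; r_7 = 2.5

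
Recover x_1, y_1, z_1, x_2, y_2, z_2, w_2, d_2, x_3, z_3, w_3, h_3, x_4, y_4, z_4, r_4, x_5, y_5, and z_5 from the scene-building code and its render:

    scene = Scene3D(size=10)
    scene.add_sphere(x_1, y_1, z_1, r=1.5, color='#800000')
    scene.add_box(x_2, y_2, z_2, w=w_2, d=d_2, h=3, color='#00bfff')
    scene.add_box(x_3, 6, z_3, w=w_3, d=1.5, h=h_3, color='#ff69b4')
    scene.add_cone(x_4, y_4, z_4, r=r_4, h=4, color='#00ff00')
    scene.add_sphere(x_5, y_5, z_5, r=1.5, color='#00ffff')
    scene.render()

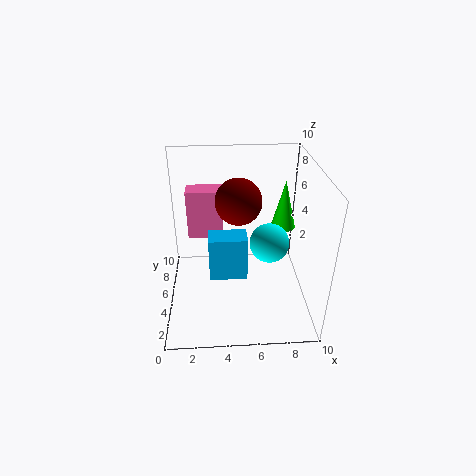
x_1 = 5; y_1 = 4.5; z_1 = 8; x_2 = 3; y_2 = 3; z_2 = 3; w_2 = 2.5; d_2 = 1.5; x_3 = 1.5; z_3 = 4.5; w_3 = 2.5; h_3 = 3.5; x_4 = 9; y_4 = 9; z_4 = 3.5; r_4 = 1; x_5 = 7.5; y_5 = 6.5; z_5 = 3.5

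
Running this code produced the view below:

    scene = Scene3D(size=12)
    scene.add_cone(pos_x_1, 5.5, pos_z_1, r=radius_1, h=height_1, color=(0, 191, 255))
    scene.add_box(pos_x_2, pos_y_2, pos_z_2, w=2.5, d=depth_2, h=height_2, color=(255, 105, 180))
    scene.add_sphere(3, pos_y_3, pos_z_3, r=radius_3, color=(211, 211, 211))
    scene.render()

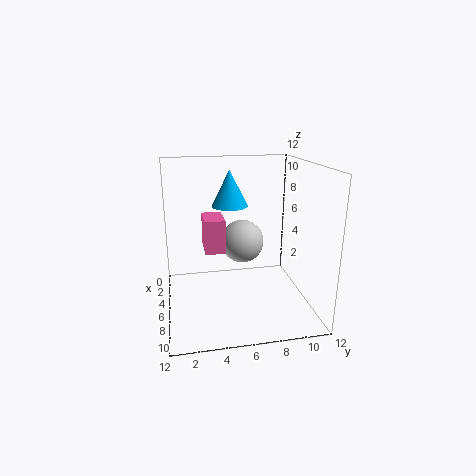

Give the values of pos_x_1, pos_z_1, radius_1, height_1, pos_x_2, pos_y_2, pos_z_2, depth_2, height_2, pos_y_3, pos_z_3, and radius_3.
pos_x_1 = 5; pos_z_1 = 8.5; radius_1 = 1.5; height_1 = 3; pos_x_2 = 6.5; pos_y_2 = 3; pos_z_2 = 6; depth_2 = 1.5; height_2 = 2.5; pos_y_3 = 7; pos_z_3 = 4.5; radius_3 = 2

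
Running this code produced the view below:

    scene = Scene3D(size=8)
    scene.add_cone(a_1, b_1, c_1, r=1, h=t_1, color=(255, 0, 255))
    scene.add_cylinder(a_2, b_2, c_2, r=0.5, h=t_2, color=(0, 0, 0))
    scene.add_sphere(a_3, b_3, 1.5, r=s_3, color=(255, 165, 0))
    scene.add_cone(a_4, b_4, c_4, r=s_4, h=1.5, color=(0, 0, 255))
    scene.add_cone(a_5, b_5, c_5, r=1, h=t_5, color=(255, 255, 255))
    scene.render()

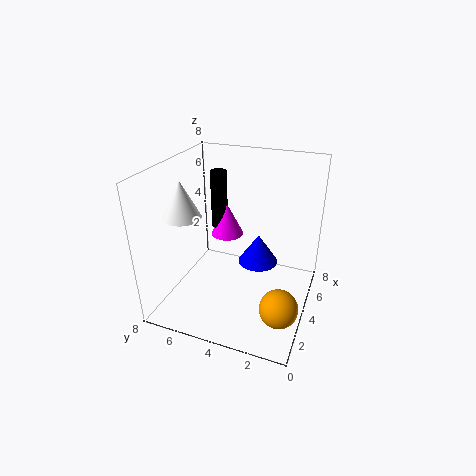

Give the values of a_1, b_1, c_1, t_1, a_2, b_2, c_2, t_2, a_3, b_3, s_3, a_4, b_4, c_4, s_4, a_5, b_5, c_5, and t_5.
a_1 = 6; b_1 = 5.5; c_1 = 3; t_1 = 2; a_2 = 6; b_2 = 6; c_2 = 3.5; t_2 = 3.5; a_3 = 2; b_3 = 1; s_3 = 1; a_4 = 3; b_4 = 2.5; c_4 = 3.5; s_4 = 1; a_5 = 2.5; b_5 = 6.5; c_5 = 5.5; t_5 = 2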